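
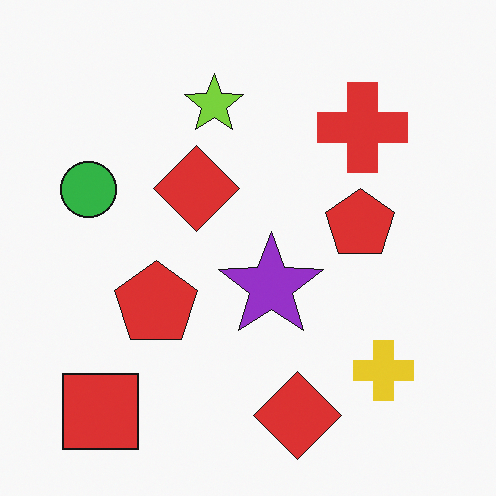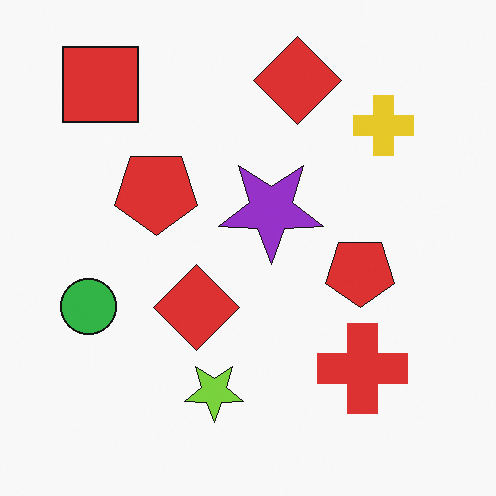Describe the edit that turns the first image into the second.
The second image is the first flipped vertically (top ↔ bottom).

The red square is in the bottom-left of the first image and the top-left of the second — shapes on opposite sides of the horizontal midline have swapped in a mirror flip.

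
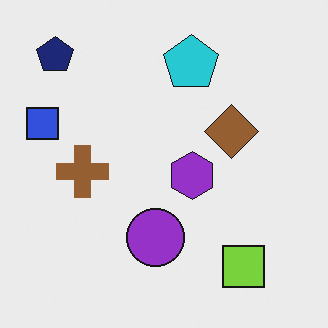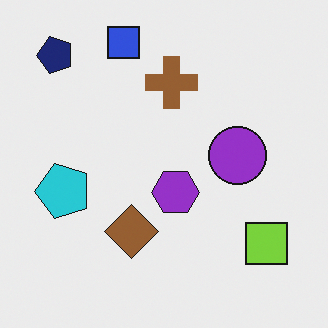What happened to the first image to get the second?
Transposed (reflected across the top-left ↔ bottom-right diagonal).

Shapes have swapped their row and column positions — what was in the top-right is now in the bottom-left — a diagonal reflection.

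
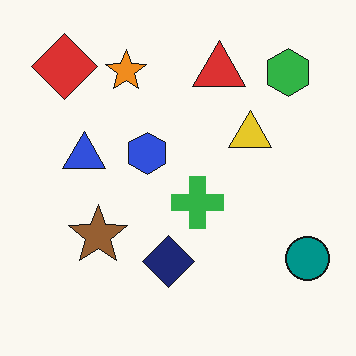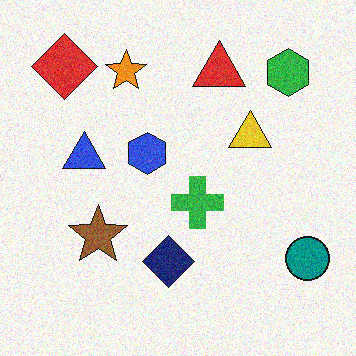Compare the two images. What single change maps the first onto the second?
The transformation is: degraded with moderate additive noise.

Random speckle covers the whole image, including the flat background.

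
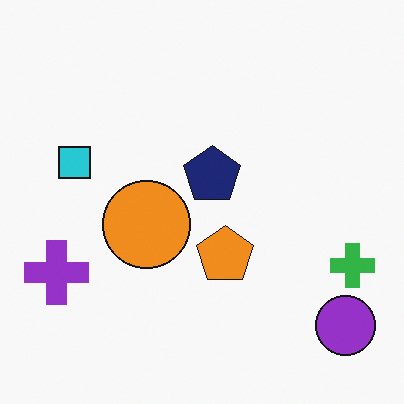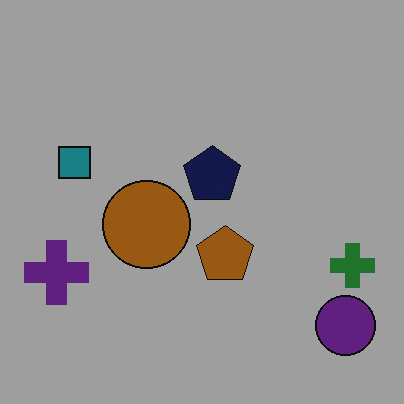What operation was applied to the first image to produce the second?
The image was darkened a lot.

Every pixel — background and shapes alike — is uniformly darkened.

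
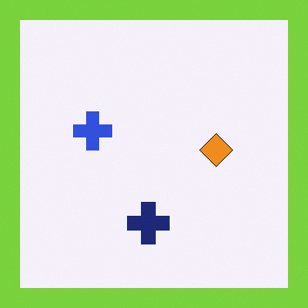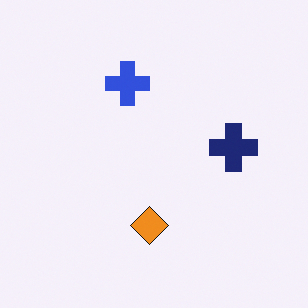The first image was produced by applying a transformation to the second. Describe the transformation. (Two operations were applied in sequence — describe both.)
This is the original image transposed (reflected across the top-left ↔ bottom-right diagonal), then framed with a lime border.

Shapes have swapped their row and column positions — what was in the top-right is now in the bottom-left — a diagonal reflection. A solid lime frame runs around the edge of the first image, with the content slightly shrunk inside it.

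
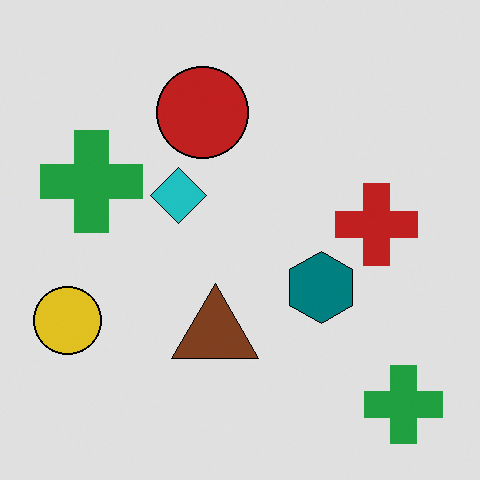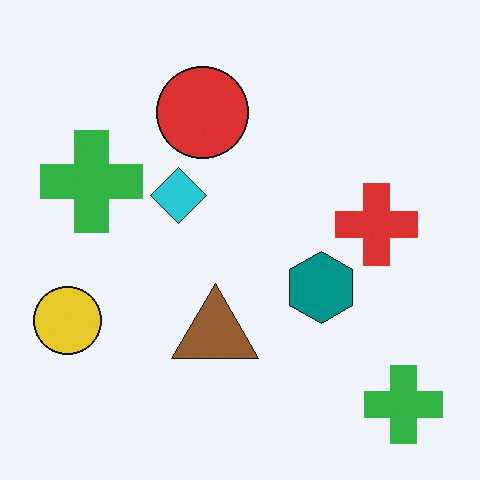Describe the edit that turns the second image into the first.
Moderately posterized.

Each flat color has snapped to a coarser quantized level — most visibly, the near-white background has dropped to a flat grey.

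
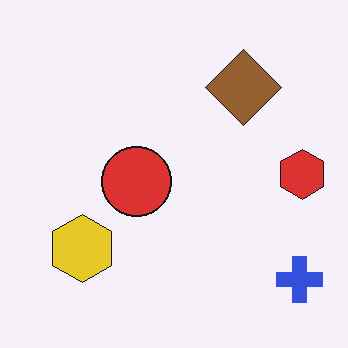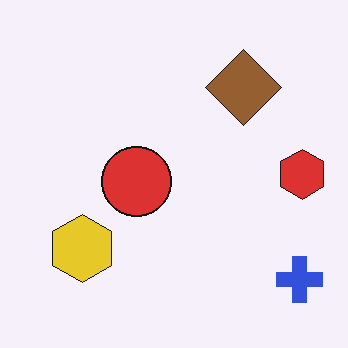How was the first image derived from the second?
The image was JPEG-compressed with visible artifacts.

Blocky 8×8 compression artifacts appear around shape edges and the flat background shows ringing — characteristic JPEG degradation.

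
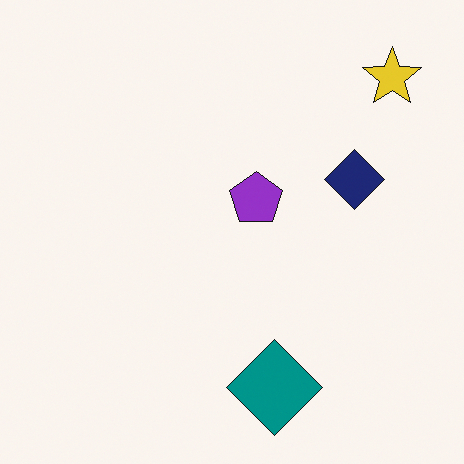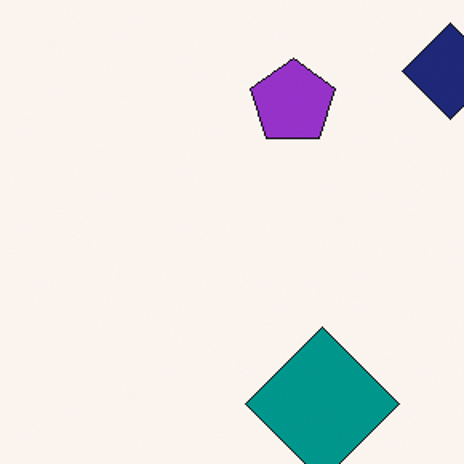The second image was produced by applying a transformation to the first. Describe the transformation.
The transformation is: cropped to a modestly smaller region and rescaled.

The visible shapes are larger and the field of view is narrower; shapes near the original edges may be partly or wholly outside the frame — a crop-and-rescale.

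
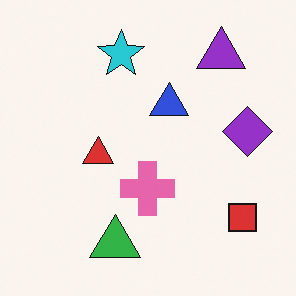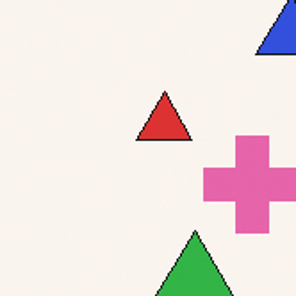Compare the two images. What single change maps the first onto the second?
The image was cropped tightly and scaled back up.

The visible shapes are larger and the field of view is narrower; shapes near the original edges may be partly or wholly outside the frame — a crop-and-rescale.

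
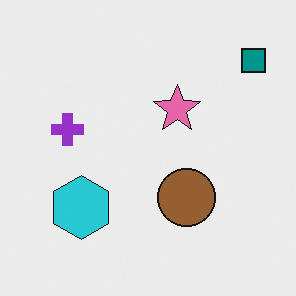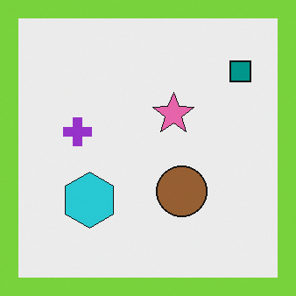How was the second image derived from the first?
The transformation is: framed with a lime border.

A solid lime frame runs around the edge of the second image, with the content slightly shrunk inside it.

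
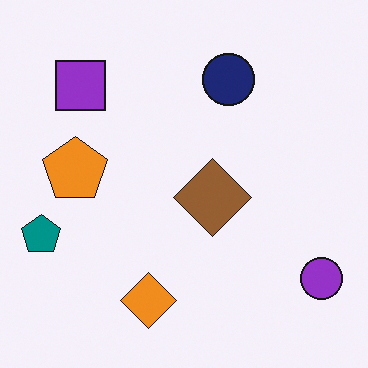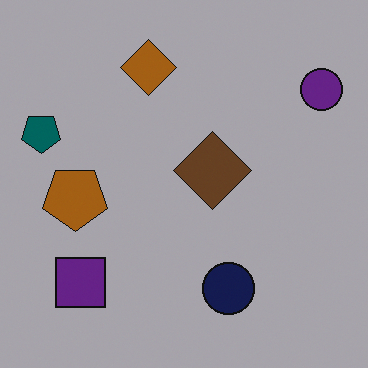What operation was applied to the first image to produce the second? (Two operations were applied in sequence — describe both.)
The second image is the first flipped vertically (top ↔ bottom), then darkened a lot.

The orange diamond is in the bottom of the first image and the top of the second — shapes on opposite sides of the horizontal midline have swapped in a mirror flip. Every pixel — background and shapes alike — is uniformly darkened.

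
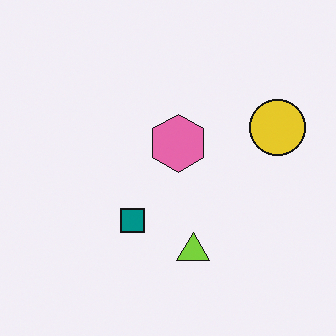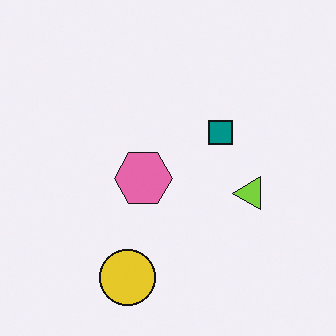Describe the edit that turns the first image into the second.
It was transposed (reflected across the top-left ↔ bottom-right diagonal).

Shapes have swapped their row and column positions — what was in the top-right is now in the bottom-left — a diagonal reflection.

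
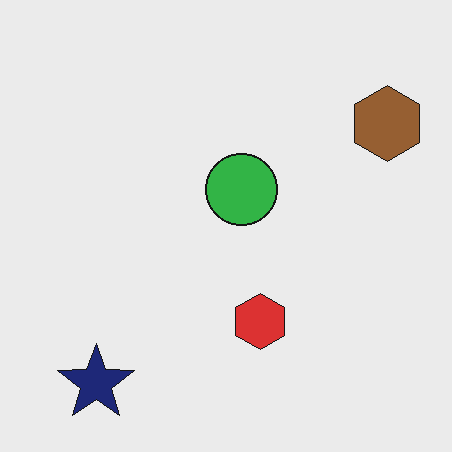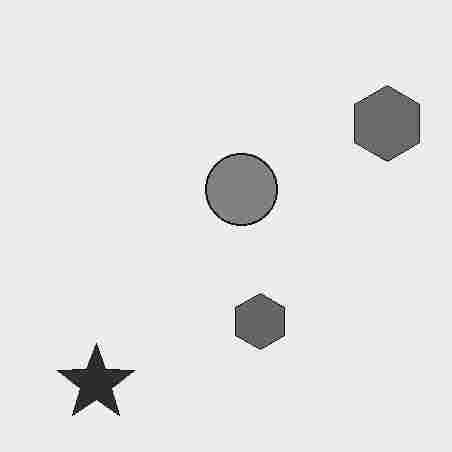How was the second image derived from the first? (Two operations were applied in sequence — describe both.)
It was converted to grayscale, then degraded with heavy JPEG compression.

All color is removed — every shape is now a shade of grey. Blocky 8×8 compression artifacts appear around shape edges and the flat background shows ringing — characteristic JPEG degradation.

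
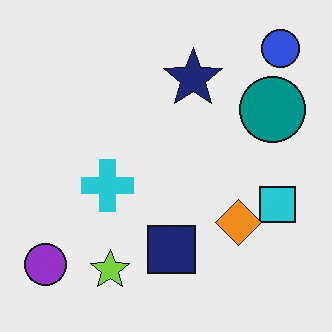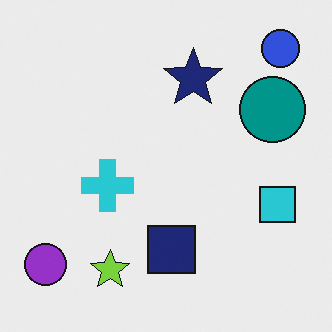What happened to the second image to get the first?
This is the original image overlaid with an additional orange diamond.

An orange diamond appears in the first image that is absent from the second.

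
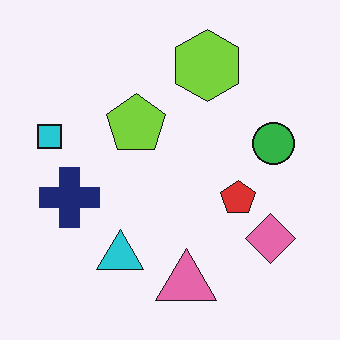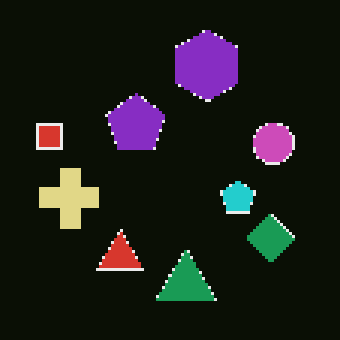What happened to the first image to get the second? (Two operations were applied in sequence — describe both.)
Color-inverted (negative), then mildly pixelated.

The light background has become dark and every shape's color is its complement — a photographic negative. Shapes are reduced to large square blocks; fine edges and outlines are lost — a downscale-then-upscale (mosaic) effect.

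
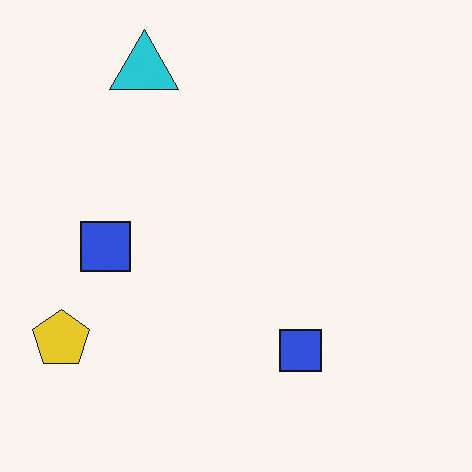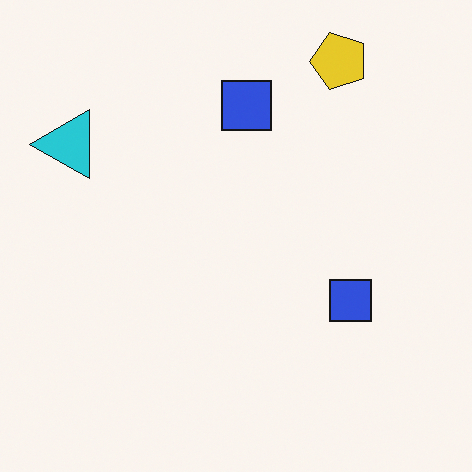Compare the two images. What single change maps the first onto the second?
The transformation is: transposed (reflected across the top-left ↔ bottom-right diagonal).

Shapes have swapped their row and column positions — what was in the top-right is now in the bottom-left — a diagonal reflection.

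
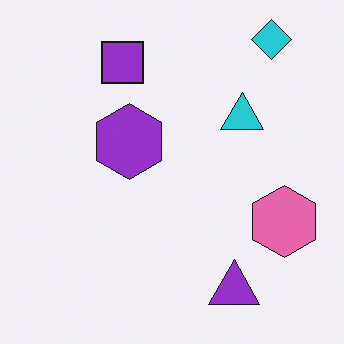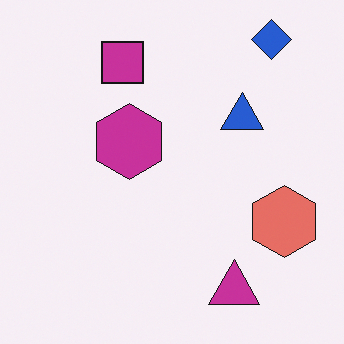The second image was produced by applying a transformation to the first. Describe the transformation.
It was hue-shifted slightly.

Every shape's color has rotated by the same amount around the hue wheel — a uniform hue shift.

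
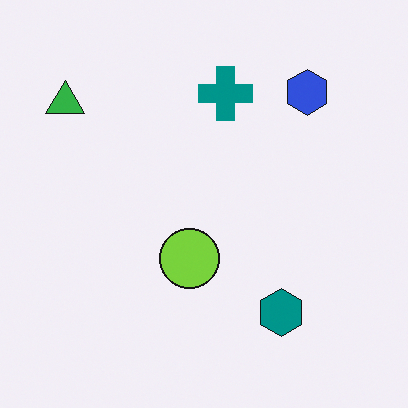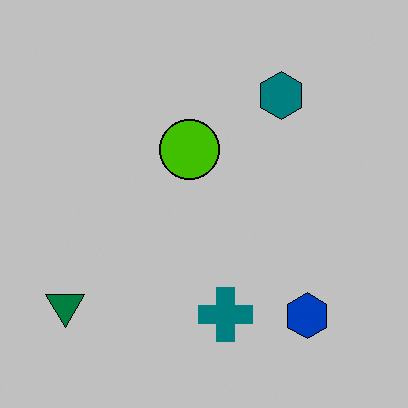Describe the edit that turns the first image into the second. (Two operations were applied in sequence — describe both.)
The transformation is: flipped vertically (top ↔ bottom), then heavily posterized to just a handful of flat colors.

The blue hexagon is in the top-right of the first image and the bottom-right of the second — shapes on opposite sides of the horizontal midline have swapped in a mirror flip. Each flat color has snapped to a coarser quantized level — most visibly, the near-white background has dropped to a flat grey.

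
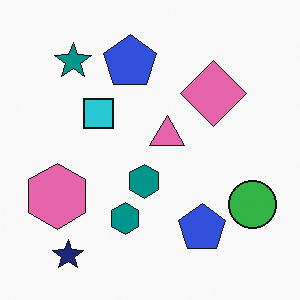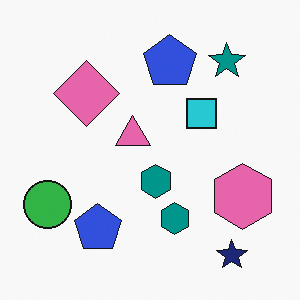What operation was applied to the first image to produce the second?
This is the original image flipped horizontally (left ↔ right).

The green circle is in the bottom-right of the first image and the bottom-left of the second — shapes on opposite sides of the vertical midline have swapped in a mirror flip.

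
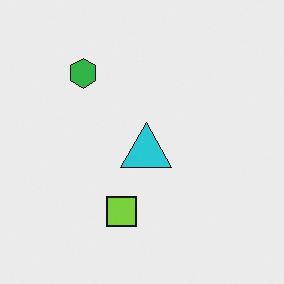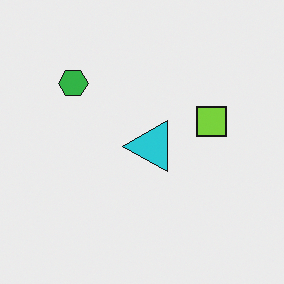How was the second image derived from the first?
The image was transposed (reflected across the top-left ↔ bottom-right diagonal).

Shapes have swapped their row and column positions — what was in the top-right is now in the bottom-left — a diagonal reflection.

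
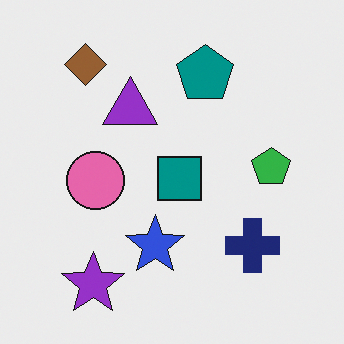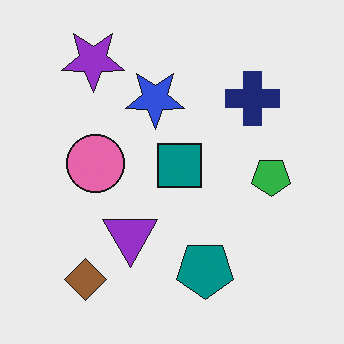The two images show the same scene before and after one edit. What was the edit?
This is the original image flipped vertically (top ↔ bottom).

The purple star is in the bottom-left of the first image and the top-left of the second — shapes on opposite sides of the horizontal midline have swapped in a mirror flip.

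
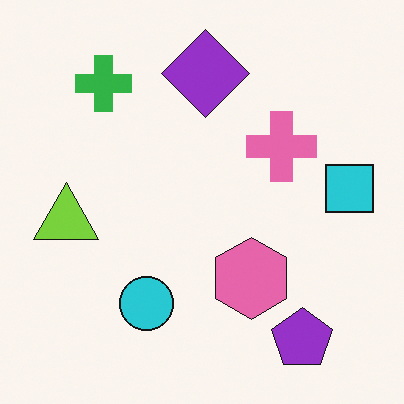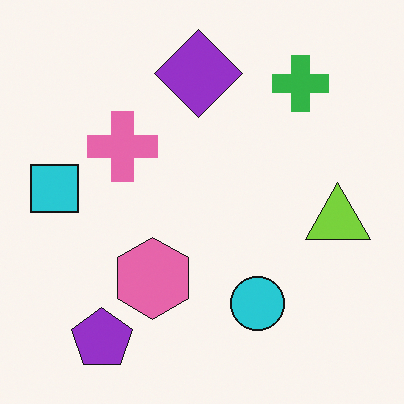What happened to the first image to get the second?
The second image is the first flipped horizontally (left ↔ right).

The cyan square is in the right of the first image and the left of the second — shapes on opposite sides of the vertical midline have swapped in a mirror flip.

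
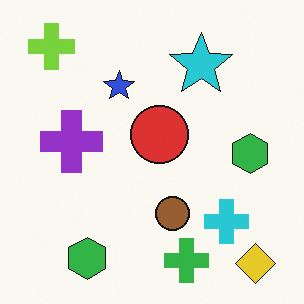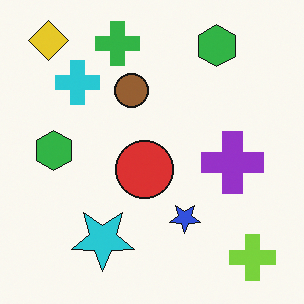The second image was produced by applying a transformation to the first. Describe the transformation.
Rotated 180°.

The yellow diamond sits in the bottom-right of the first image and the top-left of the second — consistent with a whole-image 180° rotation.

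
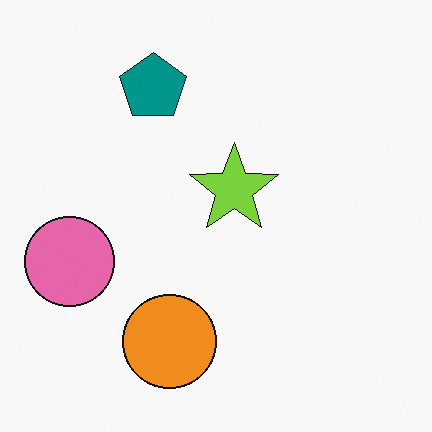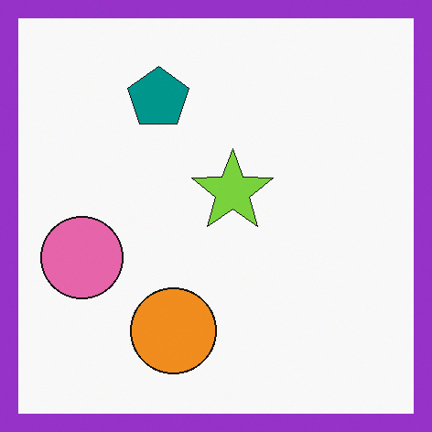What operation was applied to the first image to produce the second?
It was framed with a purple border.

A solid purple frame runs around the edge of the second image, with the content slightly shrunk inside it.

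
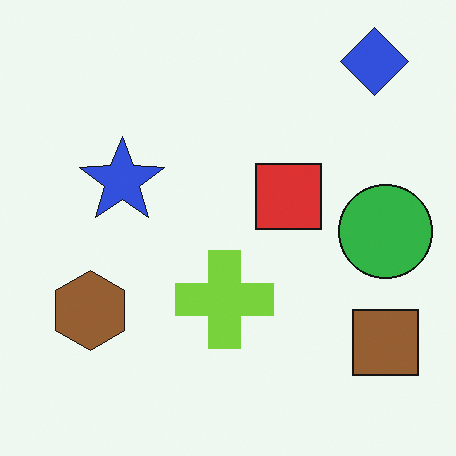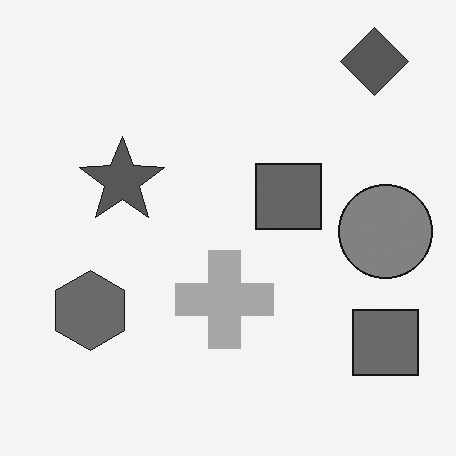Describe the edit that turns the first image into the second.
The transformation is: converted to grayscale.

All color is removed — every shape is now a shade of grey.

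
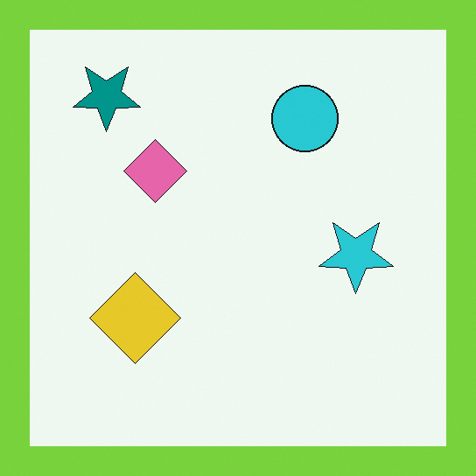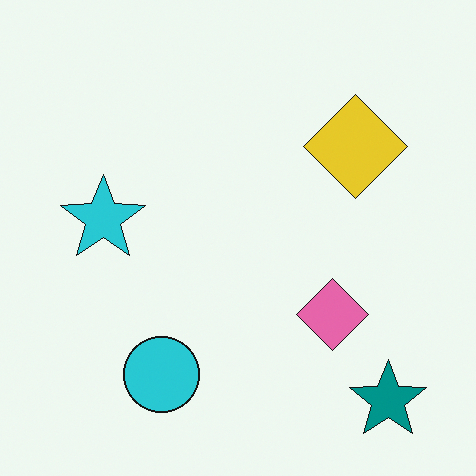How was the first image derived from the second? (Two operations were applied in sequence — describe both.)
This is the original image rotated 180°, then framed with a lime border.

The teal star sits in the bottom-right of the second image and the top-left of the first — consistent with a whole-image 180° rotation. A solid lime frame runs around the edge of the first image, with the content slightly shrunk inside it.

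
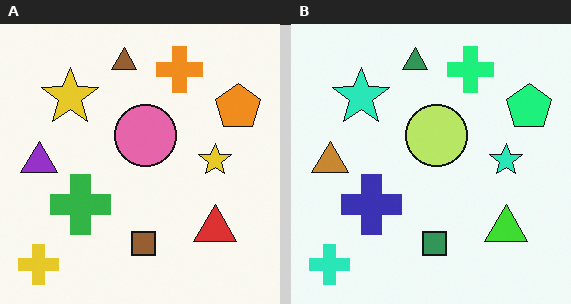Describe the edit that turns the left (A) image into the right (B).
It was hue-shifted noticeably.

Every shape's color has rotated by the same amount around the hue wheel — a uniform hue shift.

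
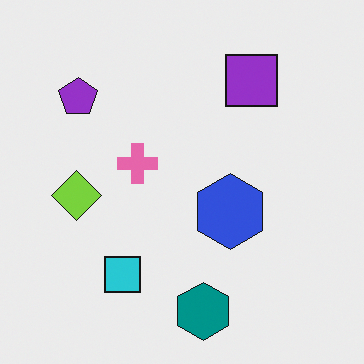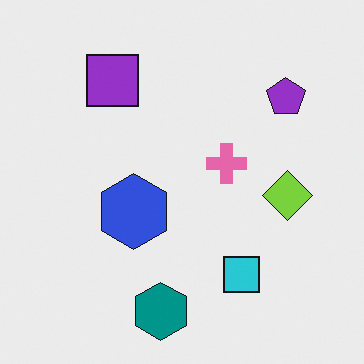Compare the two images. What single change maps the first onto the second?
It was flipped horizontally (left ↔ right).

The lime diamond is in the left of the first image and the right of the second — shapes on opposite sides of the vertical midline have swapped in a mirror flip.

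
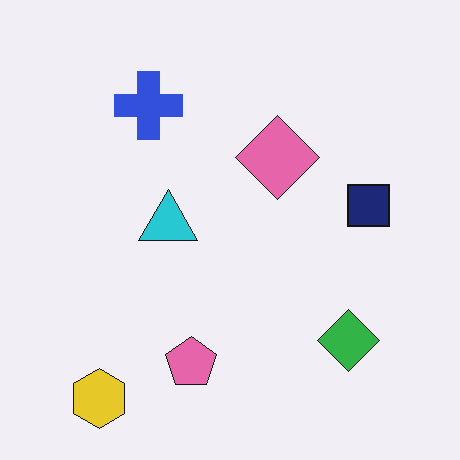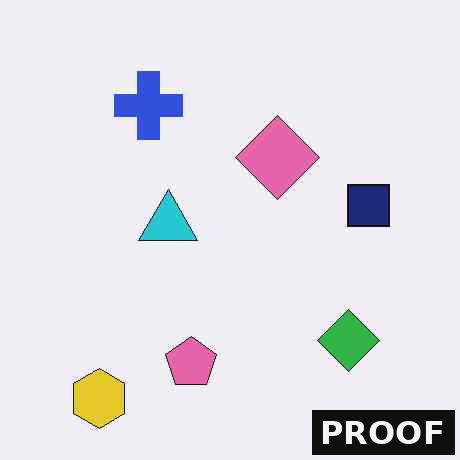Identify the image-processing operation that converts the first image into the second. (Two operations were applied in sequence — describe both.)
The second image is the first given moderate JPEG compression, then watermarked with the text "PROOF" in the lower-right corner.

Blocky 8×8 compression artifacts appear around shape edges and the flat background shows ringing — characteristic JPEG degradation. A dark label reading "PROOF" appears in the lower-right corner.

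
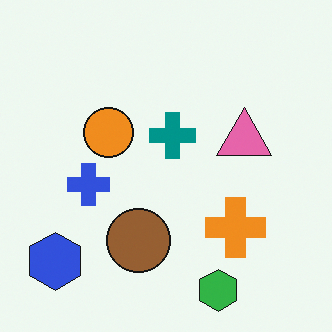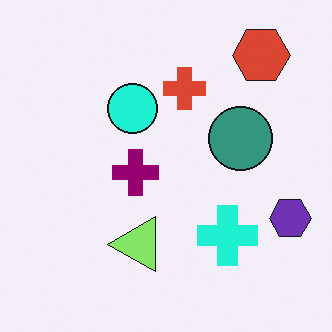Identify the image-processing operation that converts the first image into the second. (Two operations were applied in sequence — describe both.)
The second image is the first hue-shifted by a moderate amount, then transposed (reflected across the top-left ↔ bottom-right diagonal).

Every shape's color has rotated by the same amount around the hue wheel — a uniform hue shift. Shapes have swapped their row and column positions — what was in the top-right is now in the bottom-left — a diagonal reflection.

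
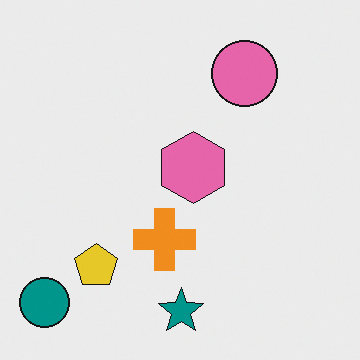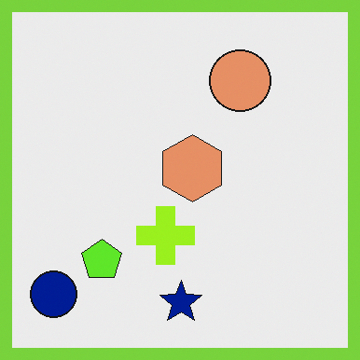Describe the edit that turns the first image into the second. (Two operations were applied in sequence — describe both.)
The second image is the first hue-shifted slightly, then framed with a lime border.

Every shape's color has rotated by the same amount around the hue wheel — a uniform hue shift. A solid lime frame runs around the edge of the second image, with the content slightly shrunk inside it.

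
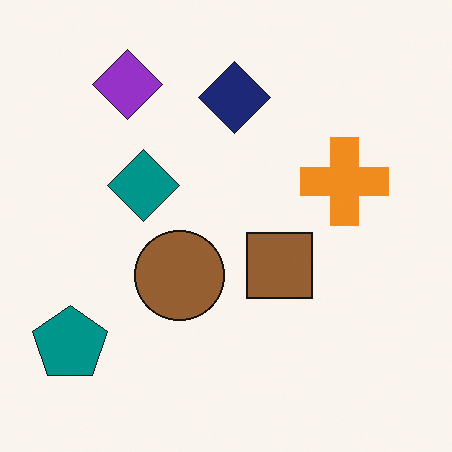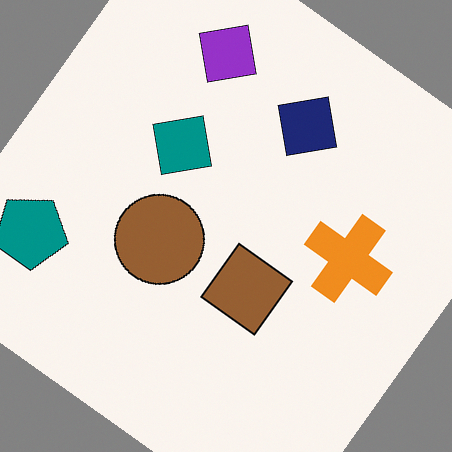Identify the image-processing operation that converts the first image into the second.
The second image is the first rotated clockwise by a large amount — several tens of degrees.

Every shape is tilted by the same angle and the image corners show triangular fill wedges — a whole-image rotation by a non-right angle.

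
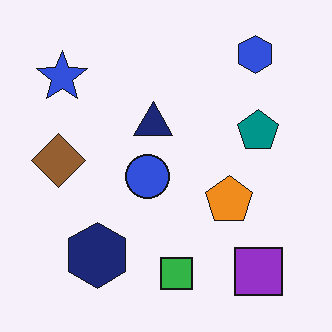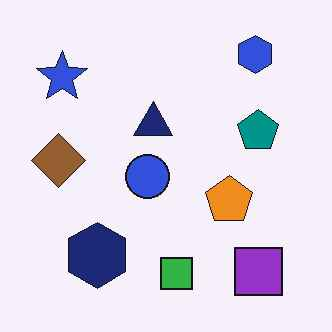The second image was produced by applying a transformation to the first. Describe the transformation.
JPEG-compressed with visible artifacts.

Blocky 8×8 compression artifacts appear around shape edges and the flat background shows ringing — characteristic JPEG degradation.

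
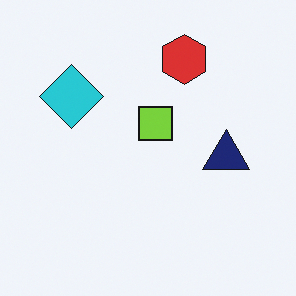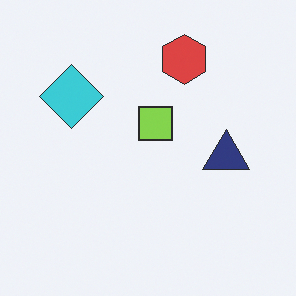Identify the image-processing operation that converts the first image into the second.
The transformation is: given slightly reduced contrast.

Tones are pushed toward mid-grey across the whole image — a global contrast change.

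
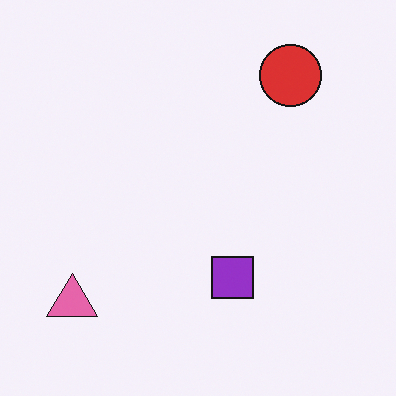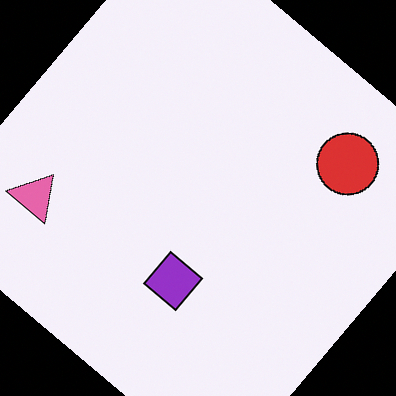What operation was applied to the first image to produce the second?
The image was rotated clockwise by a large amount — several tens of degrees.

Every shape is tilted by the same angle and the image corners show triangular fill wedges — a whole-image rotation by a non-right angle.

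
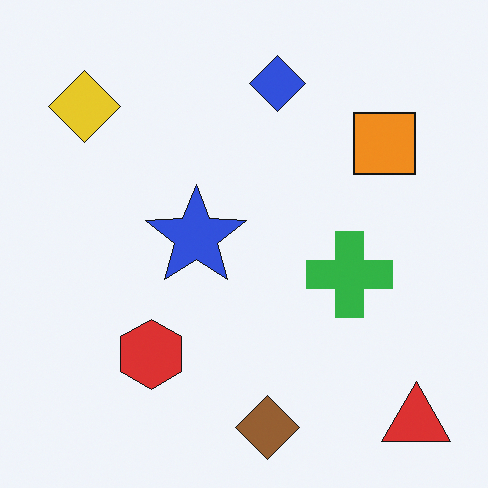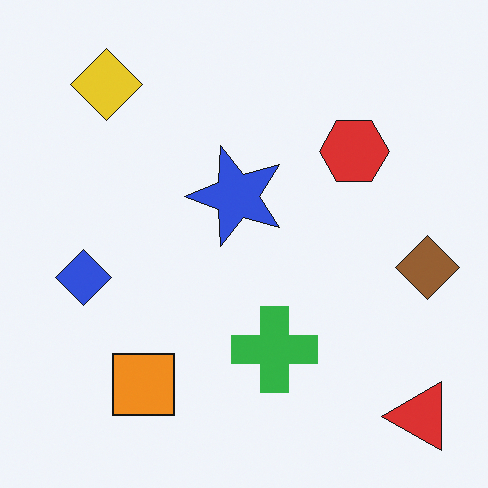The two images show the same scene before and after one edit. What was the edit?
The transformation is: transposed (reflected across the top-left ↔ bottom-right diagonal).

Shapes have swapped their row and column positions — what was in the top-right is now in the bottom-left — a diagonal reflection.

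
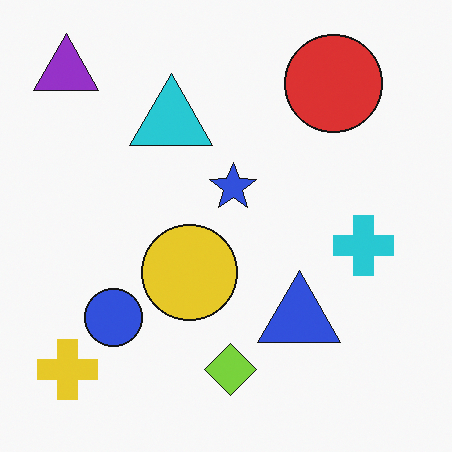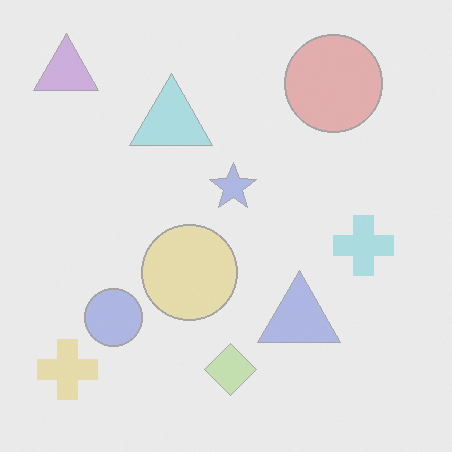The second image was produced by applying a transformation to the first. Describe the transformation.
The second image is the first washed out (contrast reduced).

Tones are pushed toward mid-grey across the whole image — a global contrast change.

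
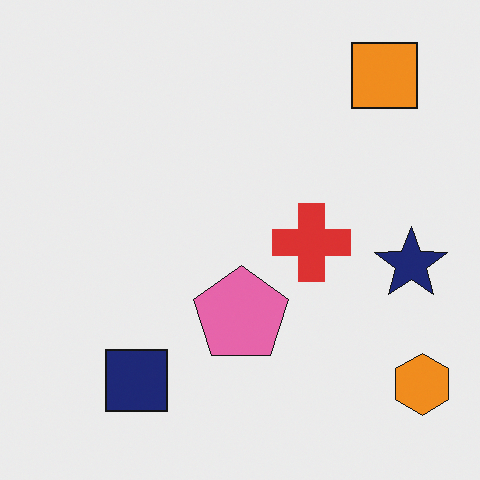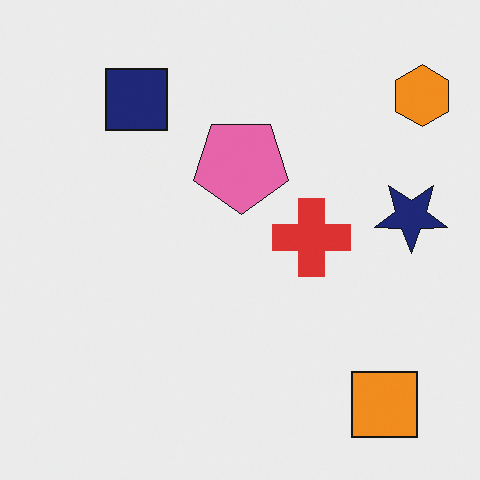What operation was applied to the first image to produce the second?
This is the original image flipped vertically (top ↔ bottom).

The orange square is in the top-right of the first image and the bottom-right of the second — shapes on opposite sides of the horizontal midline have swapped in a mirror flip.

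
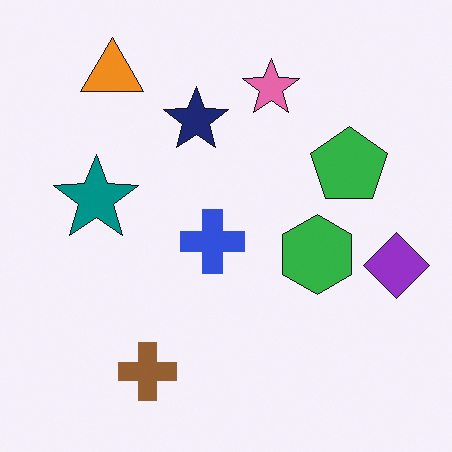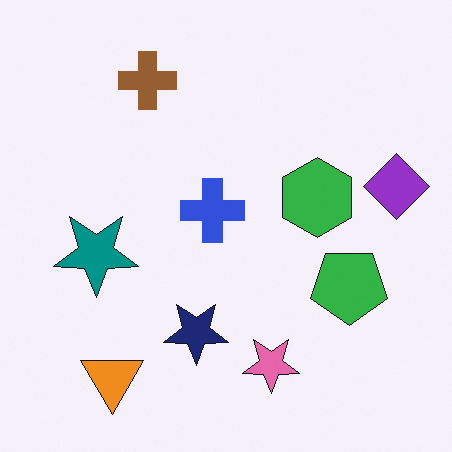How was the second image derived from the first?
The image was flipped vertically (top ↔ bottom).

The orange triangle is in the top-left of the first image and the bottom-left of the second — shapes on opposite sides of the horizontal midline have swapped in a mirror flip.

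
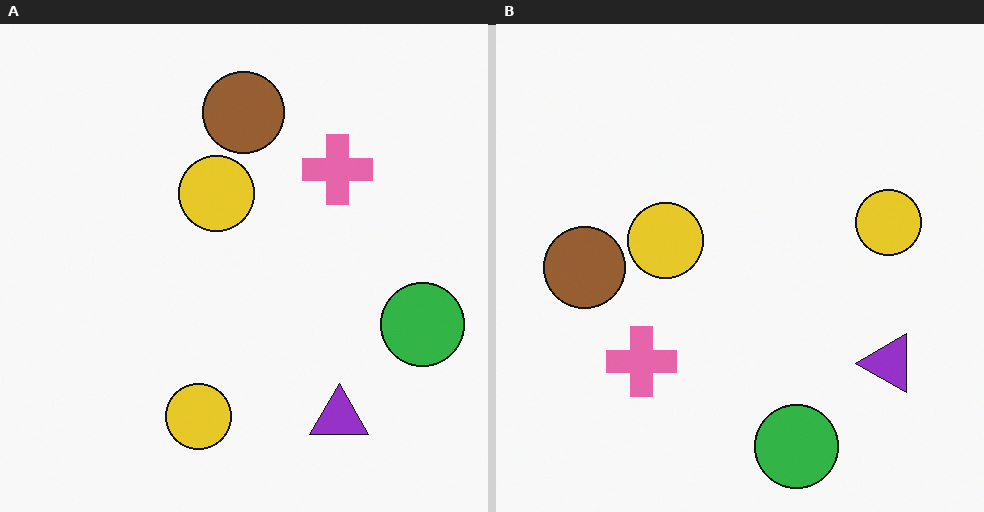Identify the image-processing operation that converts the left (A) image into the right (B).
The right (B) image is the left (A) transposed (reflected across the top-left ↔ bottom-right diagonal).

Shapes have swapped their row and column positions — what was in the top-right is now in the bottom-left — a diagonal reflection.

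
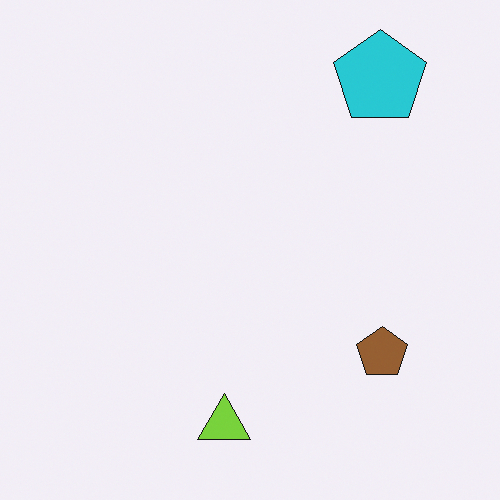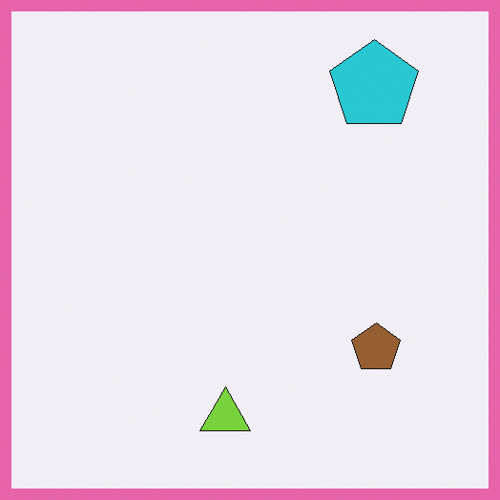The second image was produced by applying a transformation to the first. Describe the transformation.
The image was framed with a pink border.

A solid pink frame runs around the edge of the second image, with the content slightly shrunk inside it.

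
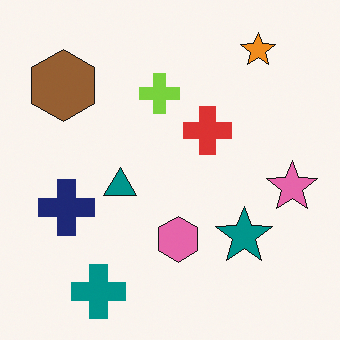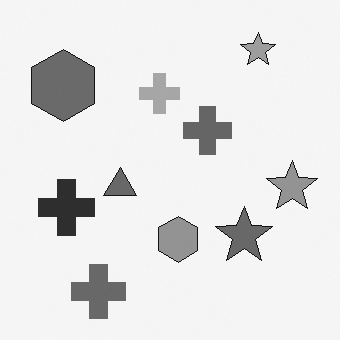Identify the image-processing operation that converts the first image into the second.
The transformation is: converted to grayscale.

All color is removed — every shape is now a shade of grey.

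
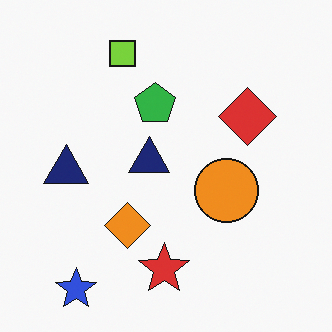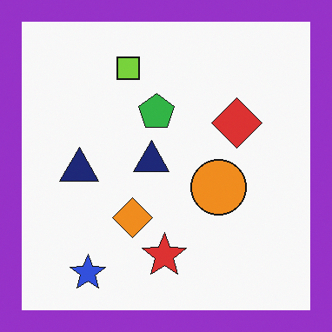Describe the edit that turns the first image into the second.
The image was framed with a purple border.

A solid purple frame runs around the edge of the second image, with the content slightly shrunk inside it.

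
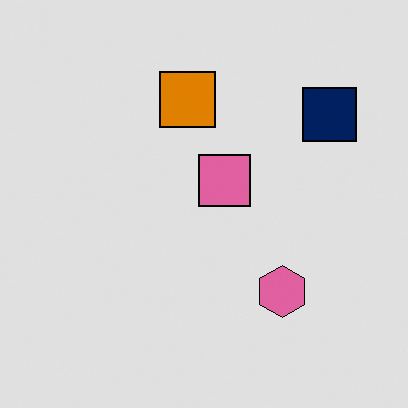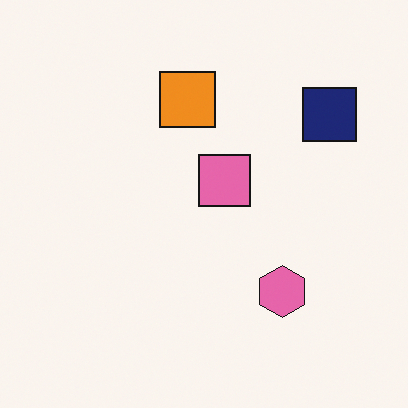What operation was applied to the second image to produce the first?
The transformation is: posterized to a reduced palette.

Each flat color has snapped to a coarser quantized level — most visibly, the near-white background has dropped to a flat grey.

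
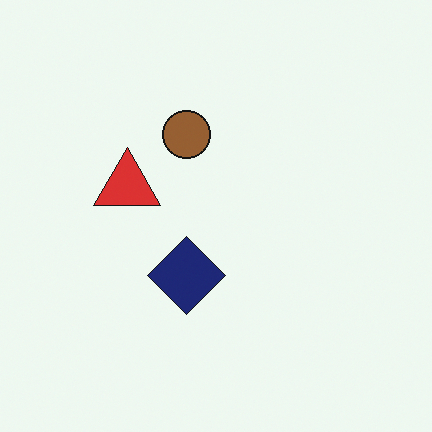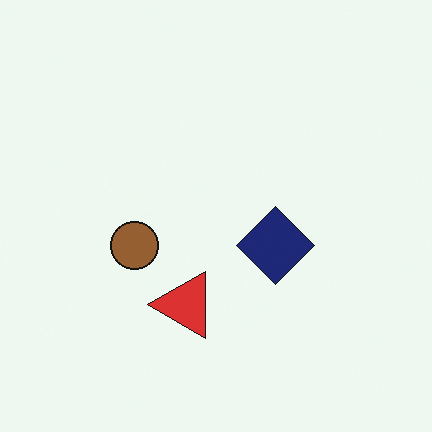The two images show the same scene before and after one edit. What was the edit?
It was rotated 90° counter-clockwise.

The red triangle sits in the left of the first image and the bottom of the second — consistent with a whole-image 90° counter-clockwise rotation.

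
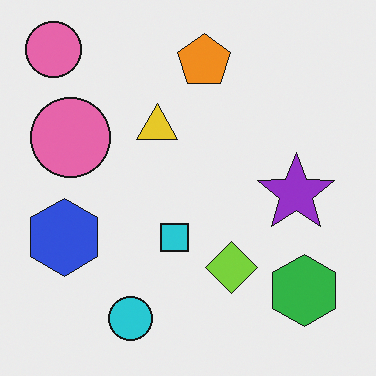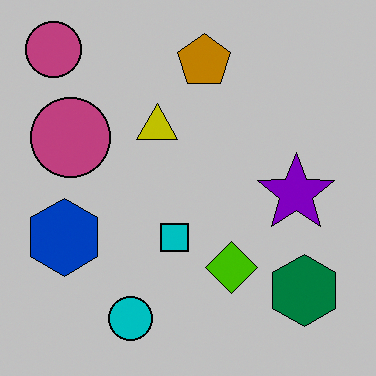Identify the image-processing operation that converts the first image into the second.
Aggressively posterized.

Each flat color has snapped to a coarser quantized level — most visibly, the near-white background has dropped to a flat grey.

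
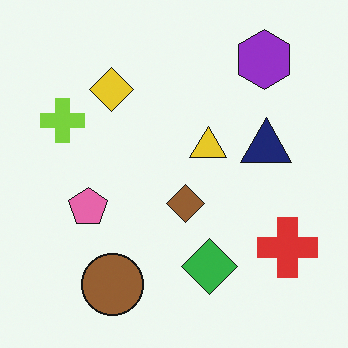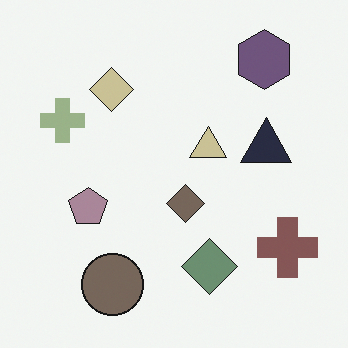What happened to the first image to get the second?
The image was heavily desaturated.

All colors are more muted and greyish — a global saturation change.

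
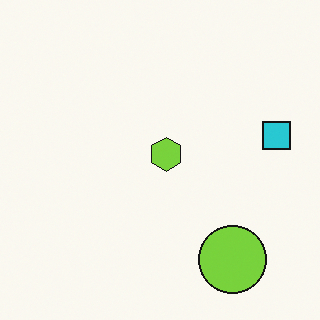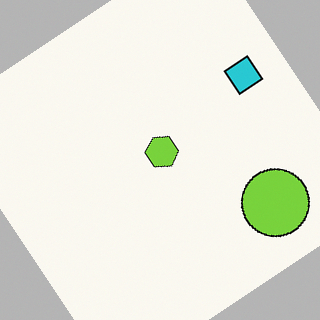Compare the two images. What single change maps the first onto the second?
Rotated counter-clockwise by a large amount — several tens of degrees.

Every shape is tilted by the same angle and the image corners show triangular fill wedges — a whole-image rotation by a non-right angle.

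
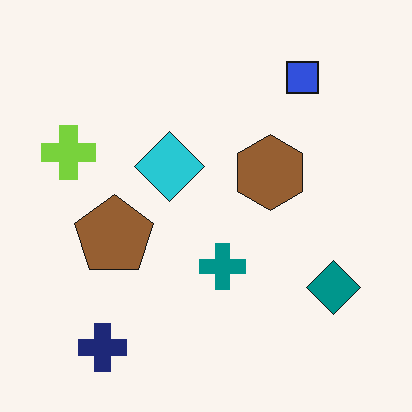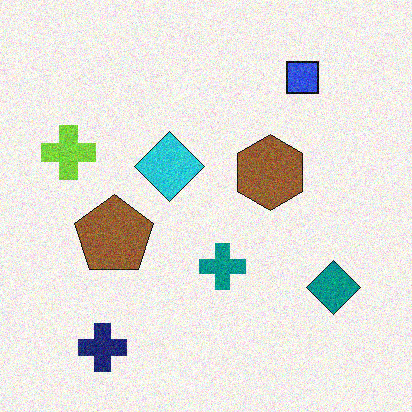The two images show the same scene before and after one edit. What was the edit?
The second image is the first degraded with moderate additive noise.

Random speckle covers the whole image, including the flat background.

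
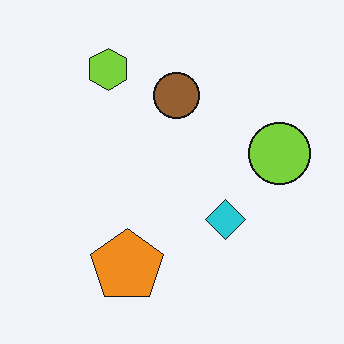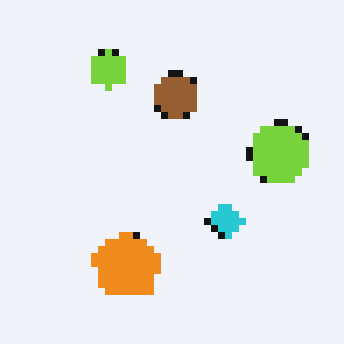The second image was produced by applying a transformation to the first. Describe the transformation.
The second image is the first moderately pixelated.

Shapes are reduced to large square blocks; fine edges and outlines are lost — a downscale-then-upscale (mosaic) effect.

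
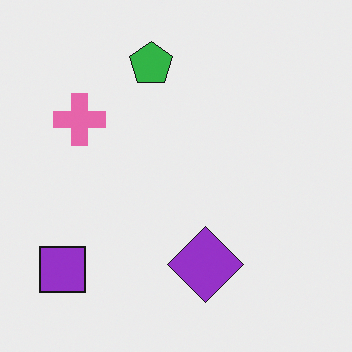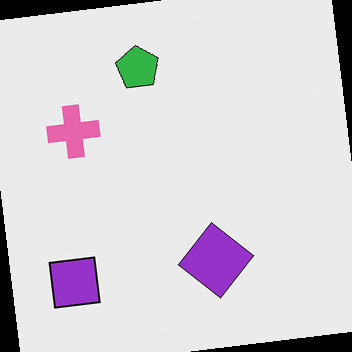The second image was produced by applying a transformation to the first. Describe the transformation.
The transformation is: rotated counter-clockwise by a small amount.

Every shape is tilted by the same angle and the image corners show triangular fill wedges — a whole-image rotation by a non-right angle.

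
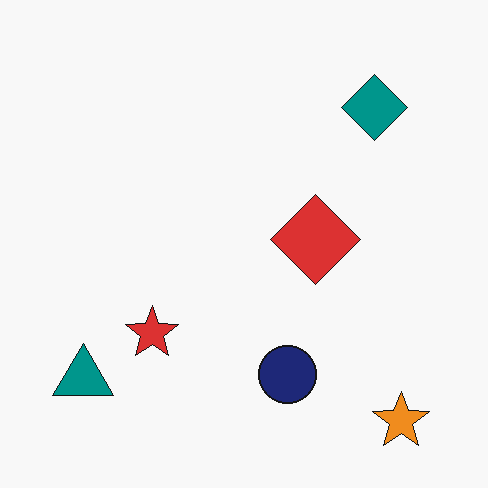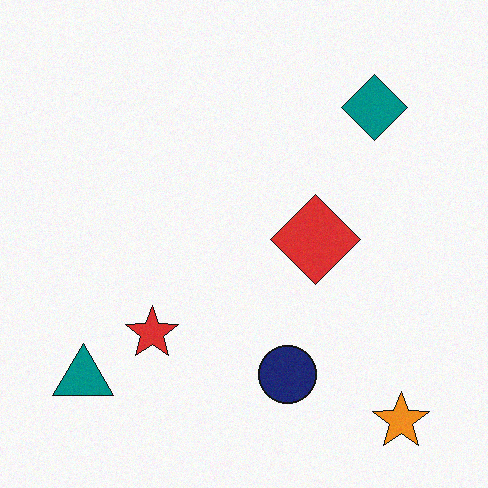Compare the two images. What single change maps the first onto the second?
It was degraded with a light layer of grain.

Random speckle covers the whole image, including the flat background.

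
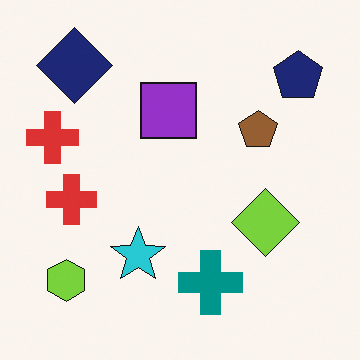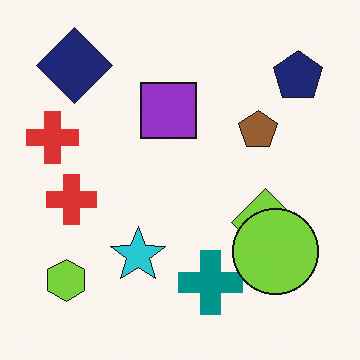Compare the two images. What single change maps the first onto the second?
This is the original image overlaid with an additional lime circle.

A lime circle appears in the second image that is absent from the first.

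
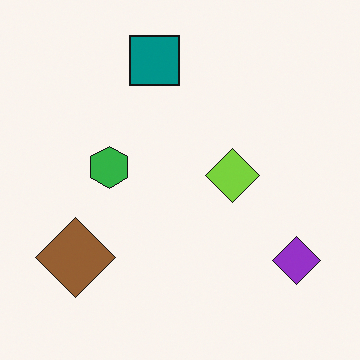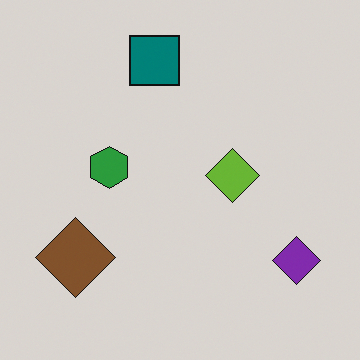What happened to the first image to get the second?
Slightly darkened.

Every pixel — background and shapes alike — is uniformly darkened.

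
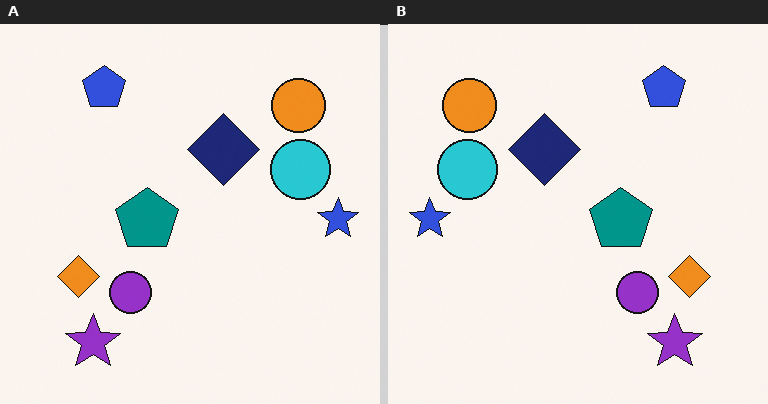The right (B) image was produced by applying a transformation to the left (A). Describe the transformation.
The image was flipped horizontally (left ↔ right).

The blue star is in the right of the left (A) image and the left of the right (B) — shapes on opposite sides of the vertical midline have swapped in a mirror flip.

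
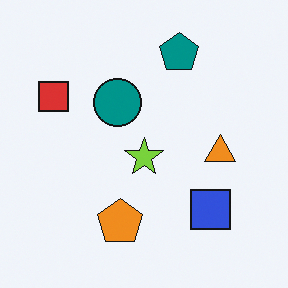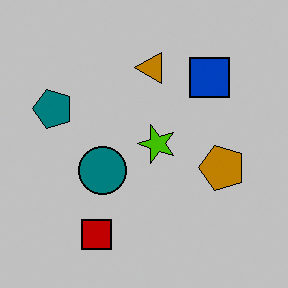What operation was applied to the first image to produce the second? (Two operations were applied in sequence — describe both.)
The transformation is: rotated 90° counter-clockwise, then heavily posterized to just a handful of flat colors.

The red square sits in the left of the first image and the bottom of the second — consistent with a whole-image 90° counter-clockwise rotation. Each flat color has snapped to a coarser quantized level — most visibly, the near-white background has dropped to a flat grey.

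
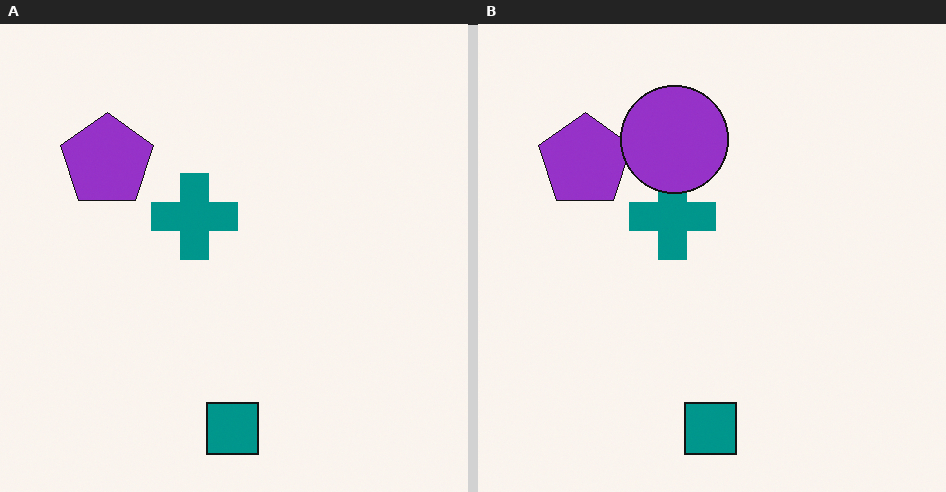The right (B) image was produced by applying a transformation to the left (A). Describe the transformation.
The right (B) image is the left (A) overlaid with an additional purple circle.

A purple circle appears in the right (B) image that is absent from the left (A).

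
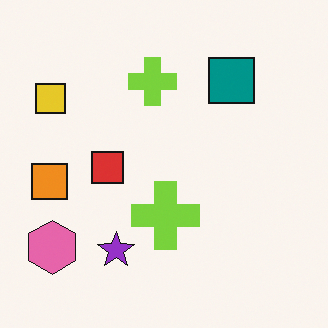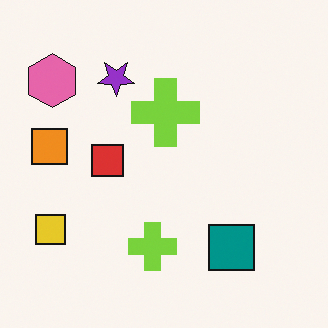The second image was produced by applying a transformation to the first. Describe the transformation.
The image was flipped vertically (top ↔ bottom).

The purple star is in the bottom of the first image and the top of the second — shapes on opposite sides of the horizontal midline have swapped in a mirror flip.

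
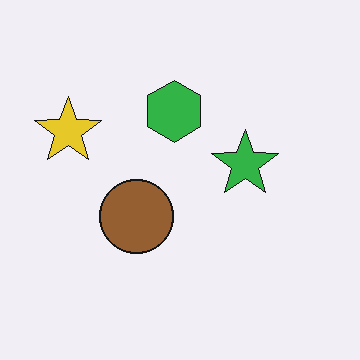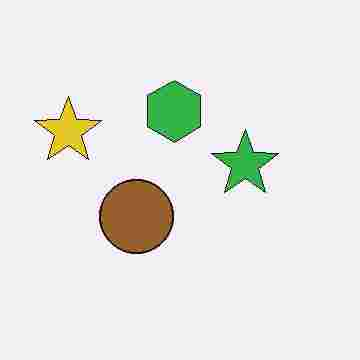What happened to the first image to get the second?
It was heavily JPEG-compressed with obvious blocking artifacts.

Blocky 8×8 compression artifacts appear around shape edges and the flat background shows ringing — characteristic JPEG degradation.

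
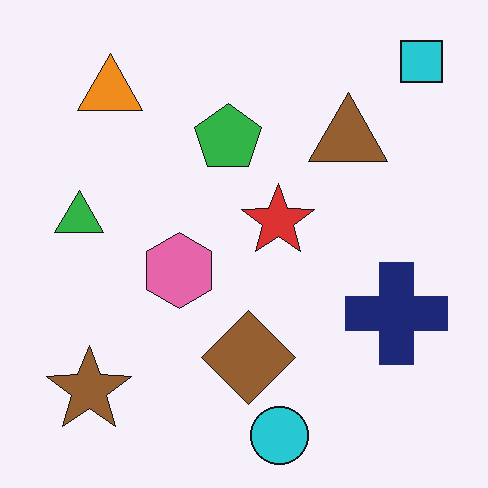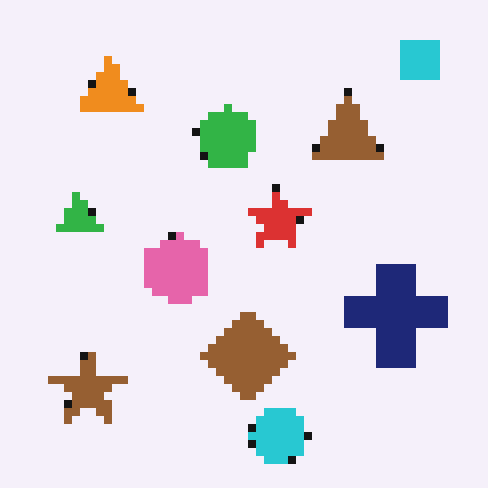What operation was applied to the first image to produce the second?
Moderately pixelated.

Shapes are reduced to large square blocks; fine edges and outlines are lost — a downscale-then-upscale (mosaic) effect.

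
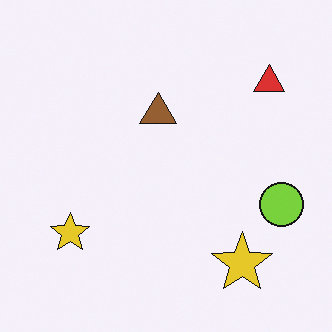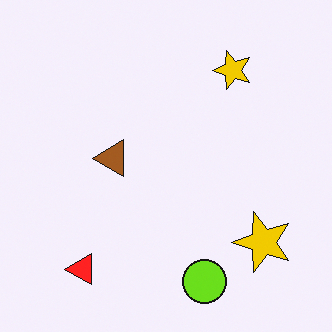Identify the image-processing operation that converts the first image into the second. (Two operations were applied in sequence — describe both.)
The image was transposed (reflected across the top-left ↔ bottom-right diagonal), then slightly oversaturated.

Shapes have swapped their row and column positions — what was in the top-right is now in the bottom-left — a diagonal reflection. All colors are more vivid — a global saturation change.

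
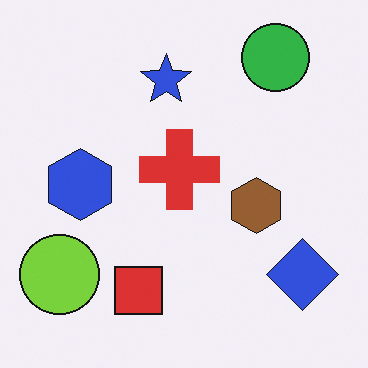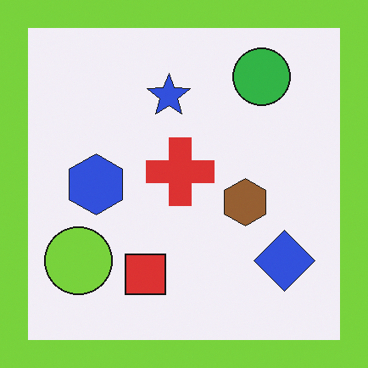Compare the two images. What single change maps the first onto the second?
The second image is the first framed with a lime border.

A solid lime frame runs around the edge of the second image, with the content slightly shrunk inside it.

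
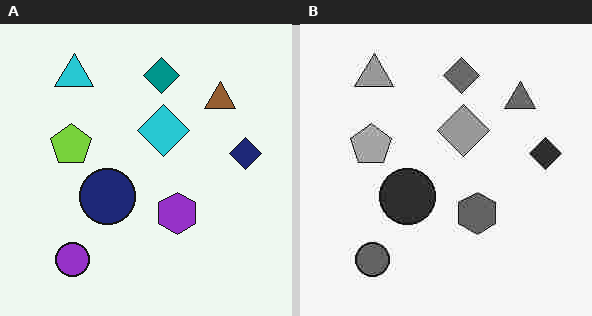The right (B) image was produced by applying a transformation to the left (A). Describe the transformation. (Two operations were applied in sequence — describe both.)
The transformation is: converted to grayscale, then degraded with heavy JPEG compression.

All color is removed — every shape is now a shade of grey. Blocky 8×8 compression artifacts appear around shape edges and the flat background shows ringing — characteristic JPEG degradation.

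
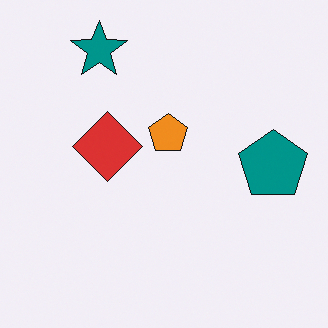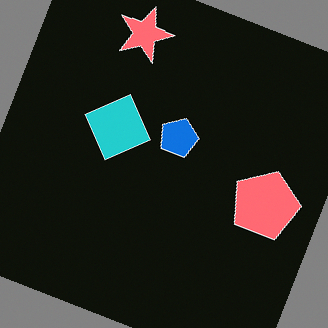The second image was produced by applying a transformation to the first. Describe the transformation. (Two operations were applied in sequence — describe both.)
The second image is the first color-inverted (negative), then rotated clockwise by a moderate amount.

The light background has become dark and every shape's color is its complement — a photographic negative. Every shape is tilted by the same angle and the image corners show triangular fill wedges — a whole-image rotation by a non-right angle.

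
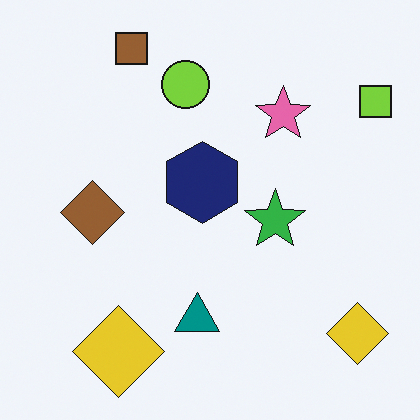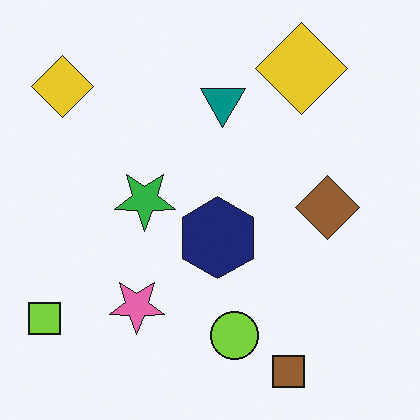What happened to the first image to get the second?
Rotated 180°.

The lime square sits in the top-right of the first image and the bottom-left of the second — consistent with a whole-image 180° rotation.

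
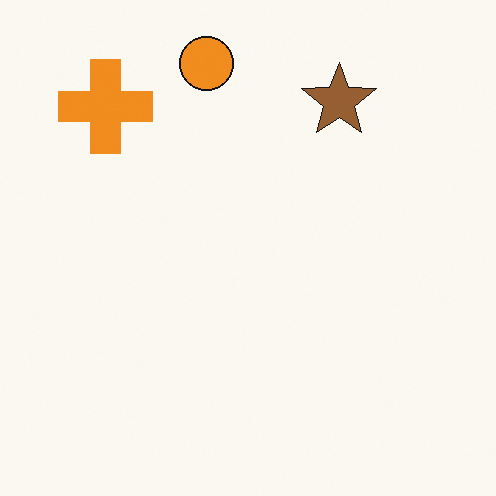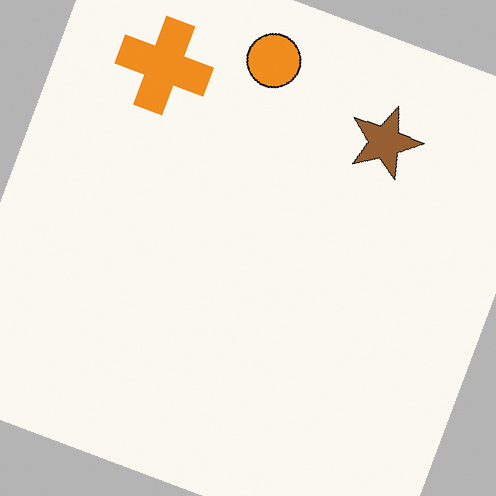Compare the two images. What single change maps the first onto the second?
The image was rotated clockwise by a moderate amount.

Every shape is tilted by the same angle and the image corners show triangular fill wedges — a whole-image rotation by a non-right angle.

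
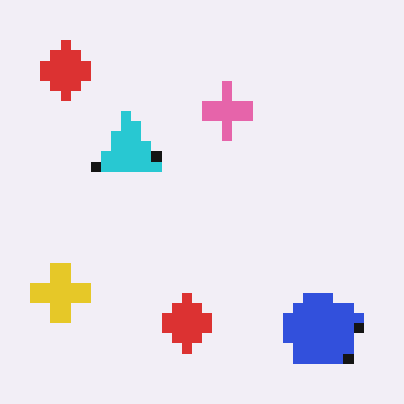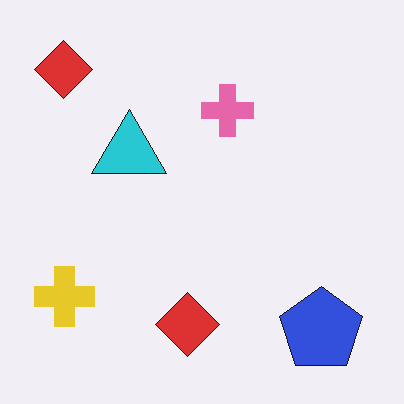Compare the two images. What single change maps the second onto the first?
The transformation is: heavily pixelated into large blocks.

Shapes are reduced to large square blocks; fine edges and outlines are lost — a downscale-then-upscale (mosaic) effect.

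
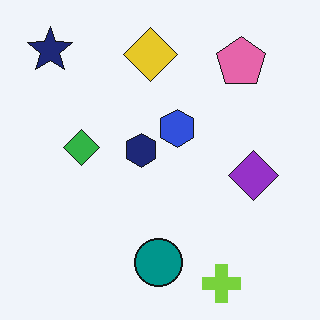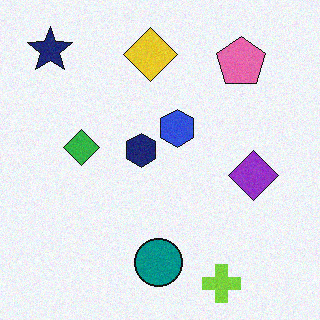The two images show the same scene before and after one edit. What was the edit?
It was degraded with subtle gaussian noise.

Random speckle covers the whole image, including the flat background.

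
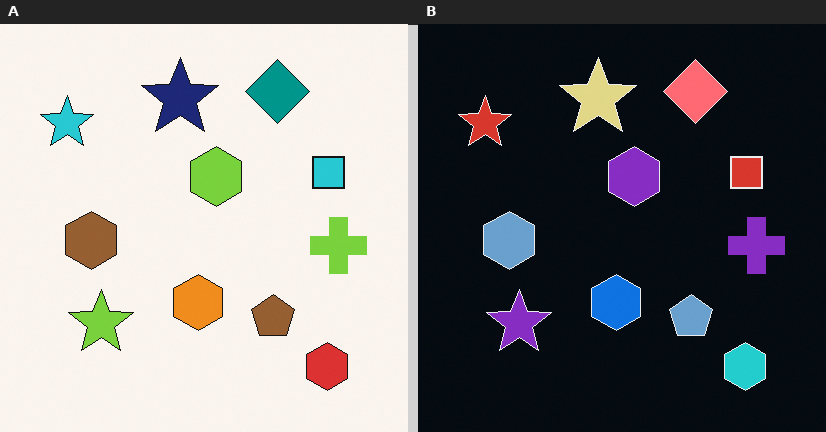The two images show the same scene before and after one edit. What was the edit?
The right (B) image is the left (A) color-inverted (negative).

The light background has become dark and every shape's color is its complement — a photographic negative.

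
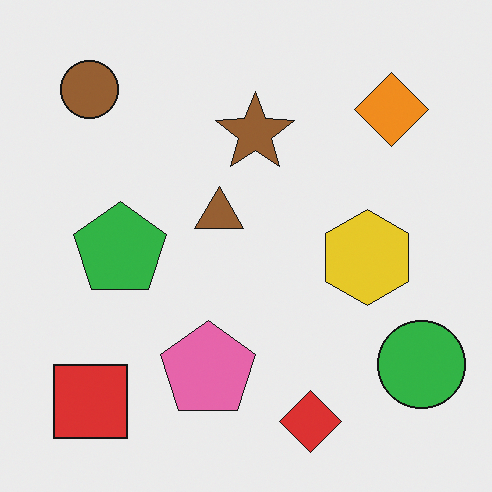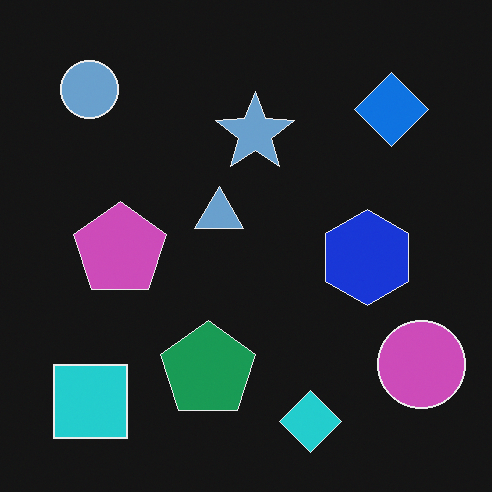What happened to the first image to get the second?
Color-inverted (negative).

The light background has become dark and every shape's color is its complement — a photographic negative.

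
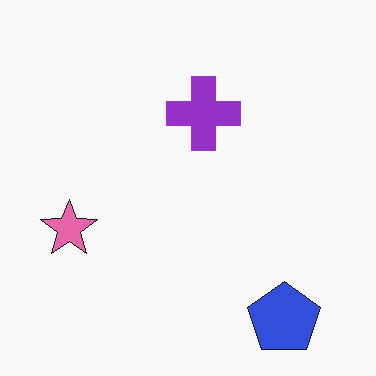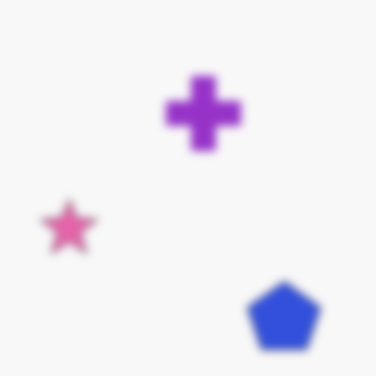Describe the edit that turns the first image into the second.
It was noticeably gaussian-blurred.

Shape edges and outlines are uniformly softened across the whole image.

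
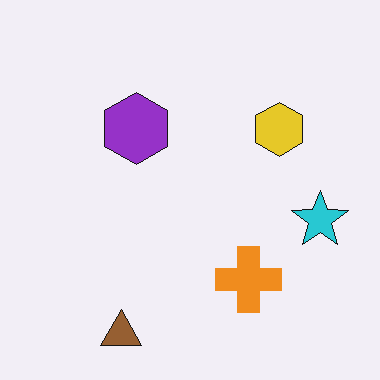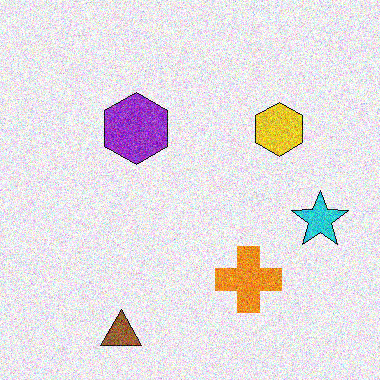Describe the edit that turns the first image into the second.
It was degraded with a thick layer of grain.

Random speckle covers the whole image, including the flat background.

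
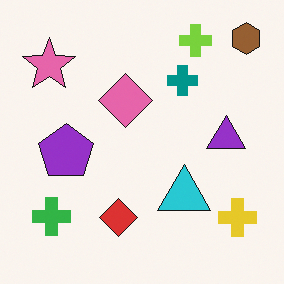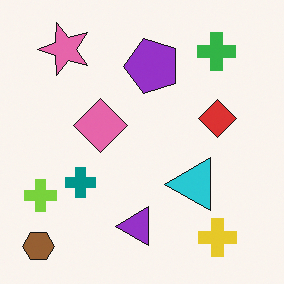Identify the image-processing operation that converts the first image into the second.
The second image is the first transposed (reflected across the top-left ↔ bottom-right diagonal).

Shapes have swapped their row and column positions — what was in the top-right is now in the bottom-left — a diagonal reflection.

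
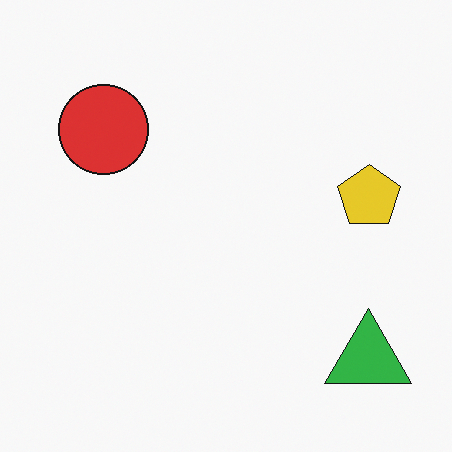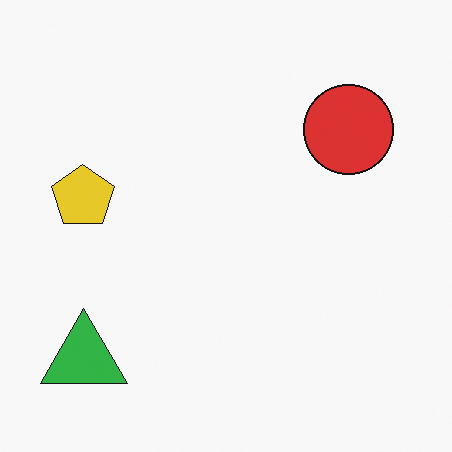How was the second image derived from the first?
The transformation is: flipped horizontally (left ↔ right).

The yellow pentagon is in the right of the first image and the left of the second — shapes on opposite sides of the vertical midline have swapped in a mirror flip.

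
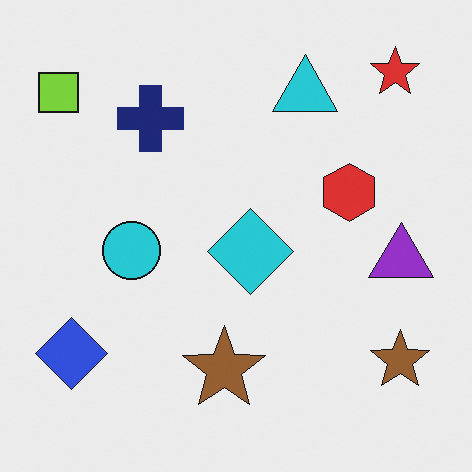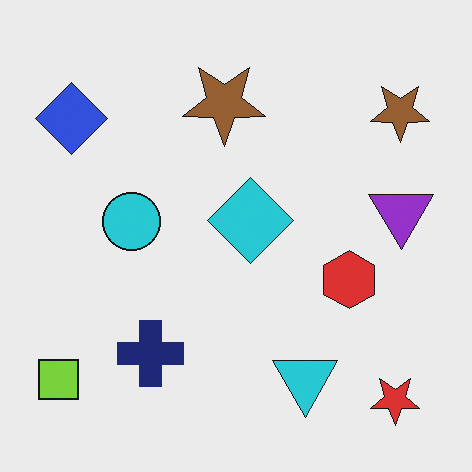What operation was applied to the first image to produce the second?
This is the original image flipped vertically (top ↔ bottom).

The red star is in the top-right of the first image and the bottom-right of the second — shapes on opposite sides of the horizontal midline have swapped in a mirror flip.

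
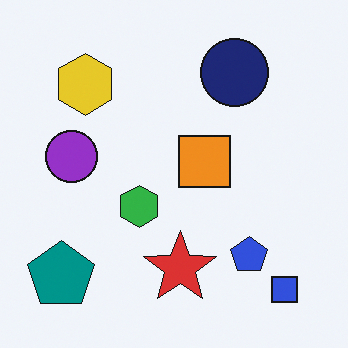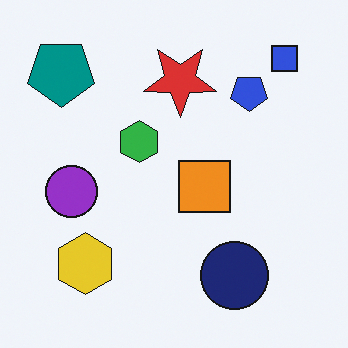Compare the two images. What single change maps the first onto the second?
This is the original image flipped vertically (top ↔ bottom).

The blue square is in the bottom-right of the first image and the top-right of the second — shapes on opposite sides of the horizontal midline have swapped in a mirror flip.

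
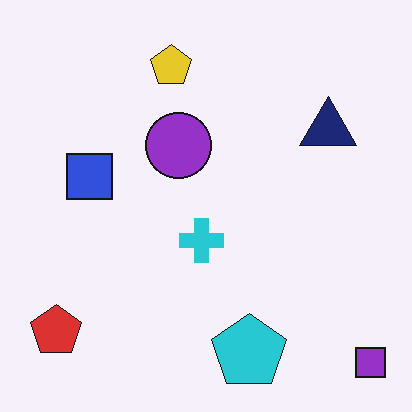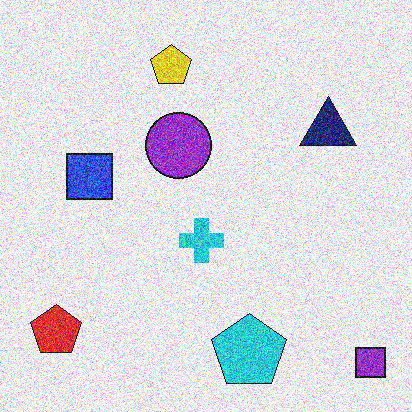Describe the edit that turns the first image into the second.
The transformation is: degraded with a thick layer of grain.

Random speckle covers the whole image, including the flat background.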